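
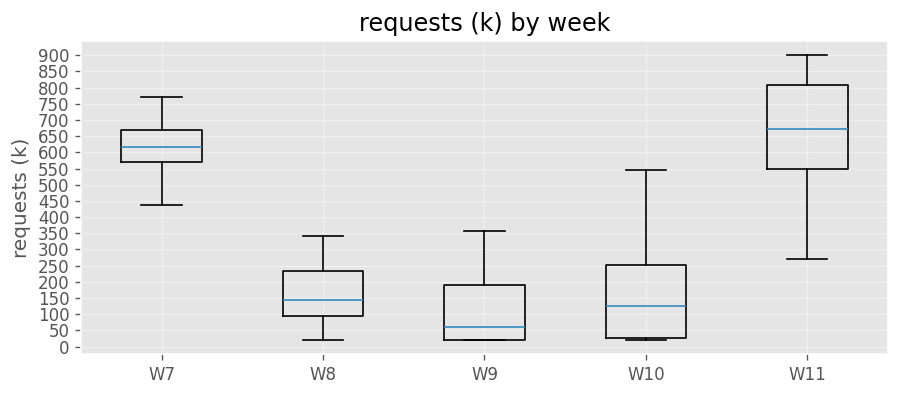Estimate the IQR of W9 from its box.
≈ 200

Q3 ≈ 200, Q1 ≈ 0; IQR ≈ 200.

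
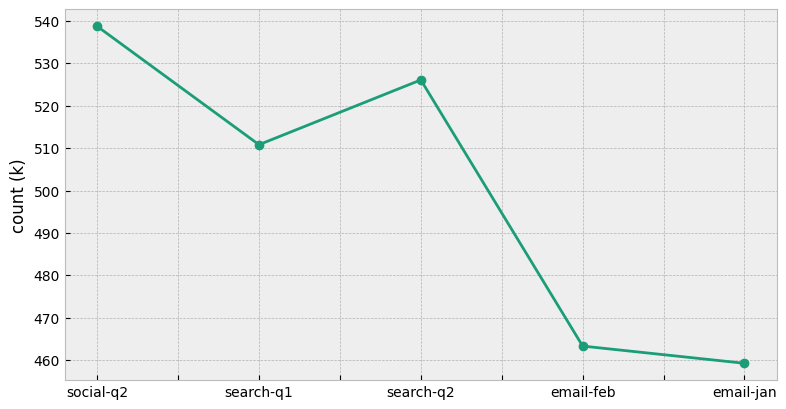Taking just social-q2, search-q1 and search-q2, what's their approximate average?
≈ 527

(540 + 510 + 530) / 3 ≈ 527.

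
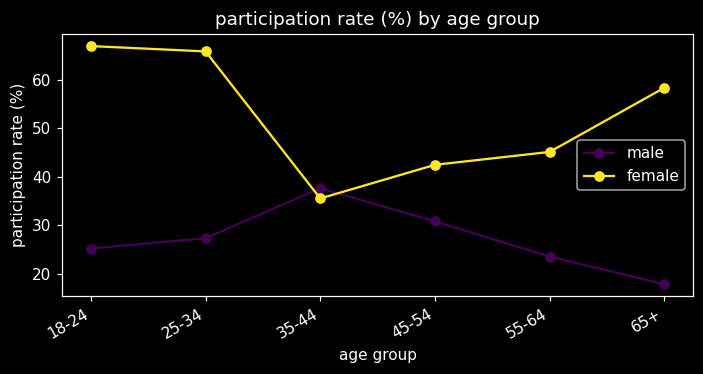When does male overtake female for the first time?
35-44

25-34: male ≈ 25 vs female ≈ 65 (not yet); 35-44: male ≈ 40 vs female ≈ 35 (first crossover).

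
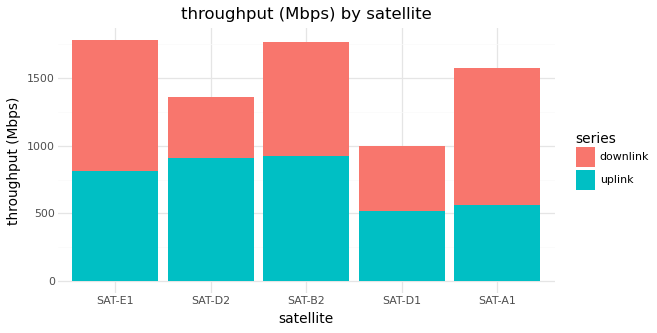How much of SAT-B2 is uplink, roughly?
≈ 1000

uplink top ≈ 1000, bottom ≈ 0; segment ≈ 1000.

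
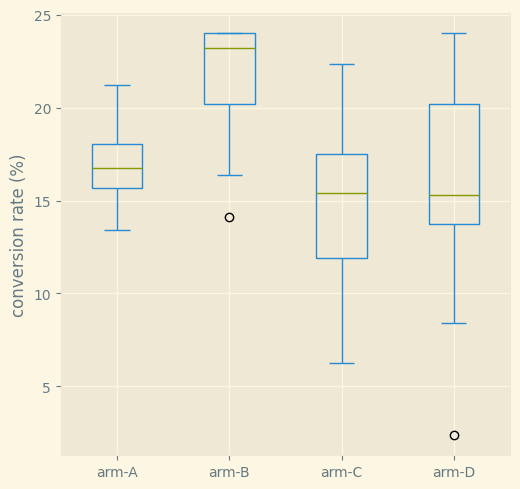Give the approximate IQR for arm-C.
Q3 ≈ 17, Q1 ≈ 12; IQR ≈ 5.

≈ 5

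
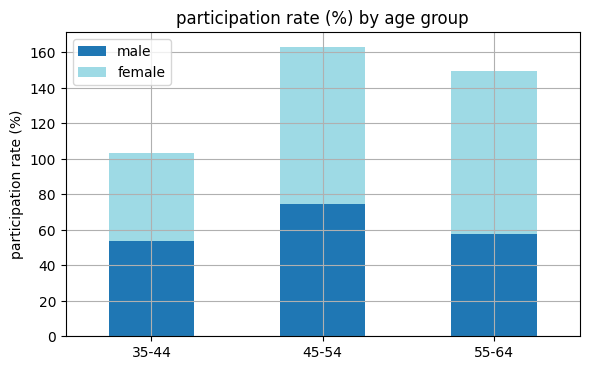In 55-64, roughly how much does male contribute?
≈ 60

male top ≈ 60, bottom ≈ 0; segment ≈ 60.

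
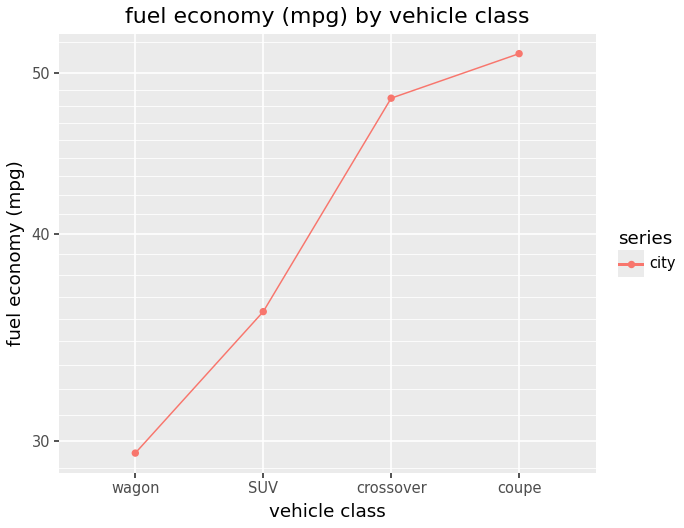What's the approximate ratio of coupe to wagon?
≈ 1.73×

coupe ≈ 52, wagon ≈ 30; 52/30 ≈ 1.73.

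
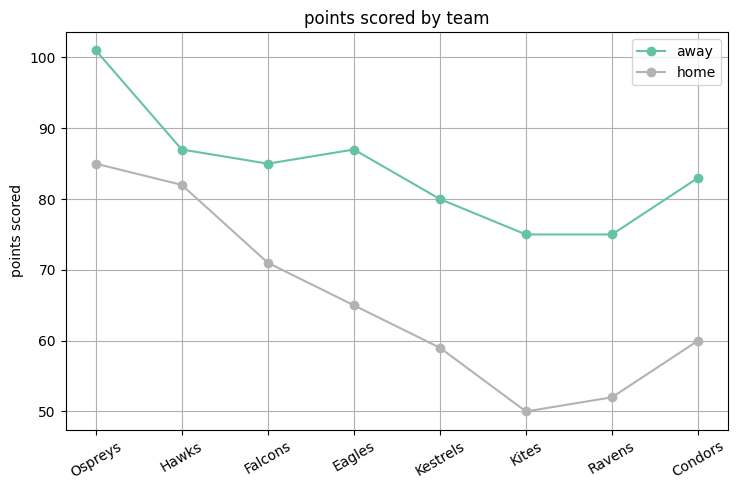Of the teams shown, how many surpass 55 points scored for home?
6

Above 55: Ospreys, Hawks, Falcons, Eagles, Kestrels, Condors.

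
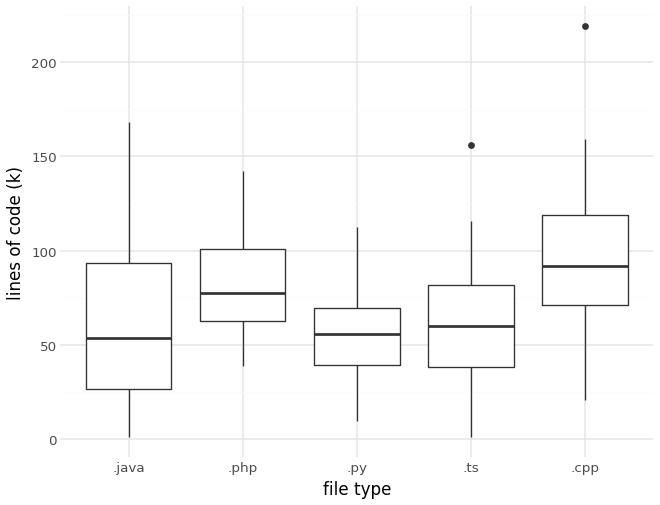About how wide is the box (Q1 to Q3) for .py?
≈ 30

Q3 ≈ 70, Q1 ≈ 40; IQR ≈ 30.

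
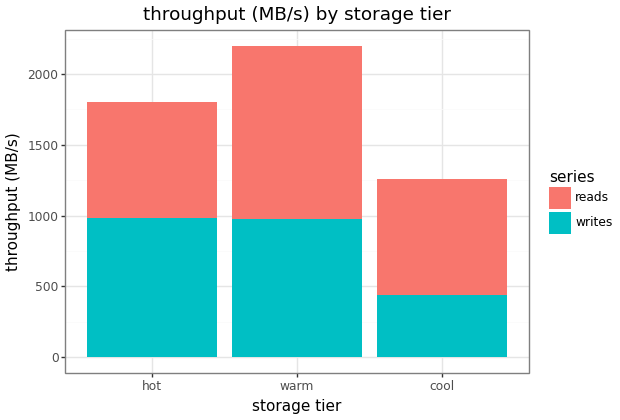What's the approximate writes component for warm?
writes top ≈ 1000, bottom ≈ 0; segment ≈ 1000.

≈ 1000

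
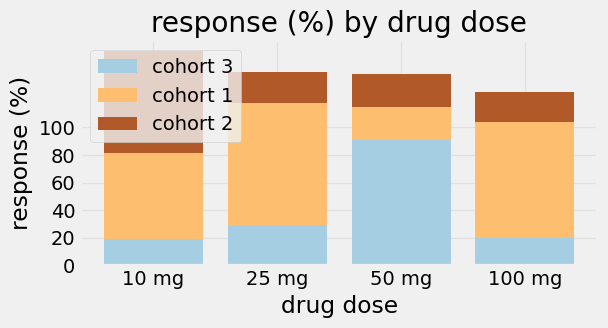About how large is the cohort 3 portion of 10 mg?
cohort 3 top ≈ 20, bottom ≈ 0; segment ≈ 20.

≈ 20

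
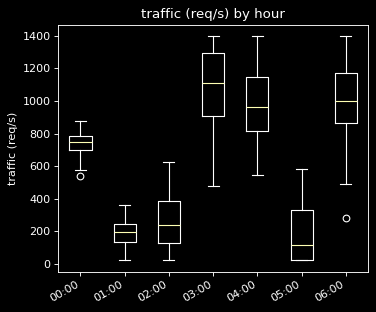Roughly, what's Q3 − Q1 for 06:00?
≈ 300

Q3 ≈ 1200, Q1 ≈ 900; IQR ≈ 300.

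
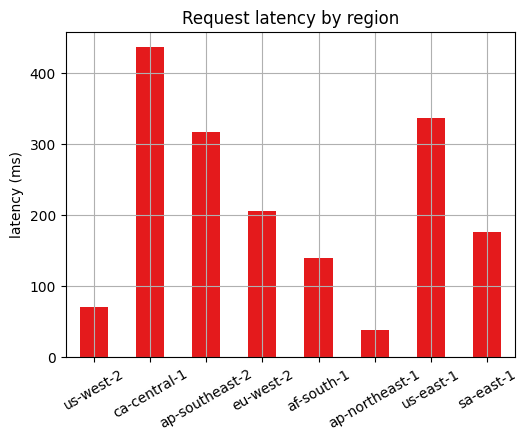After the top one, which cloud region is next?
us-east-1

Top 3: ca-central-1 ≈ 450, us-east-1 ≈ 350, ap-southeast-2 ≈ 300.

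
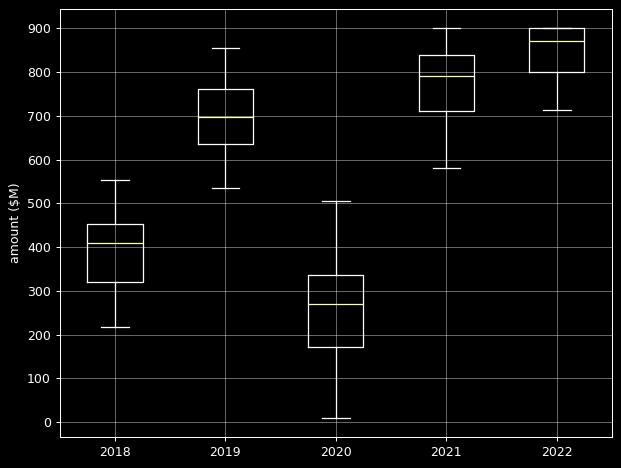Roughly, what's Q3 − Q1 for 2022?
Q3 ≈ 900, Q1 ≈ 800; IQR ≈ 100.

≈ 100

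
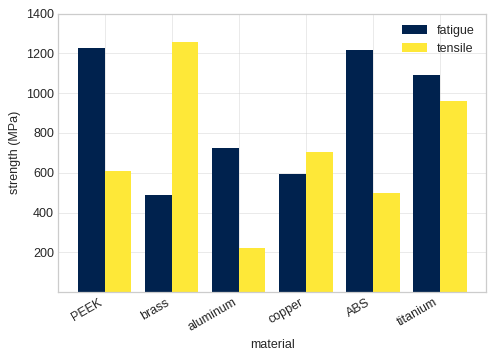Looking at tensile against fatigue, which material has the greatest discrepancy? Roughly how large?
brass: tensile ≈ 1200, fatigue ≈ 400 → gap ≈ 800. Next-largest (ABS) is only ≈ 600.

brass, ≈ 800 MPa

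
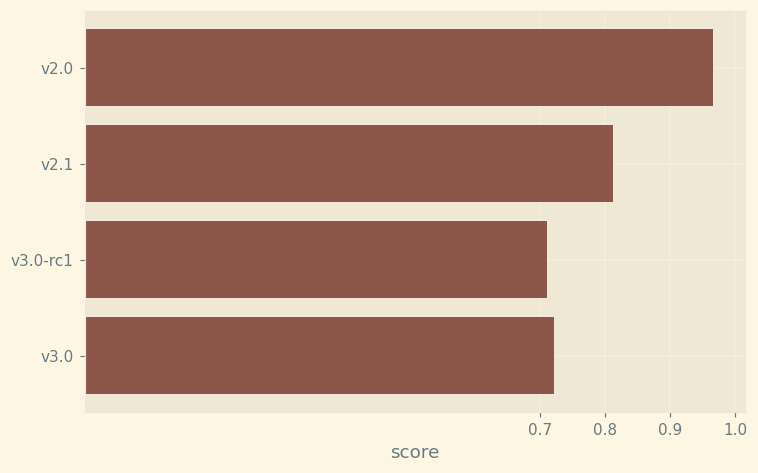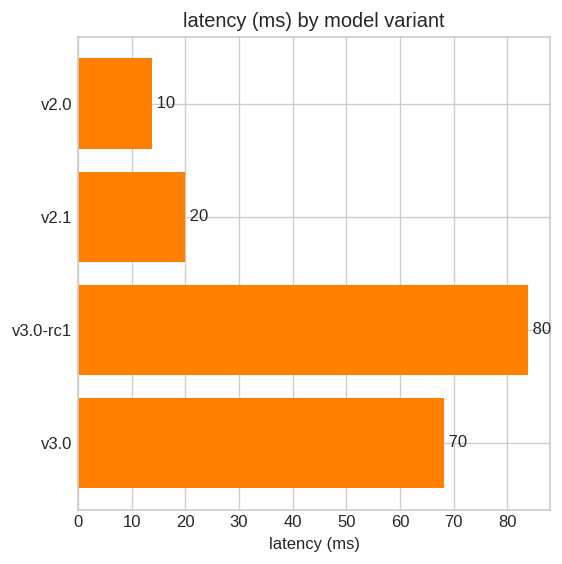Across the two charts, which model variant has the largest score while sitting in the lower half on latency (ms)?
v2.0

Chart 2 median latency (ms) ≈ 40; below-median model variants: v2.0, v2.1. Among those, v2.0 has the highest score (≈ 1).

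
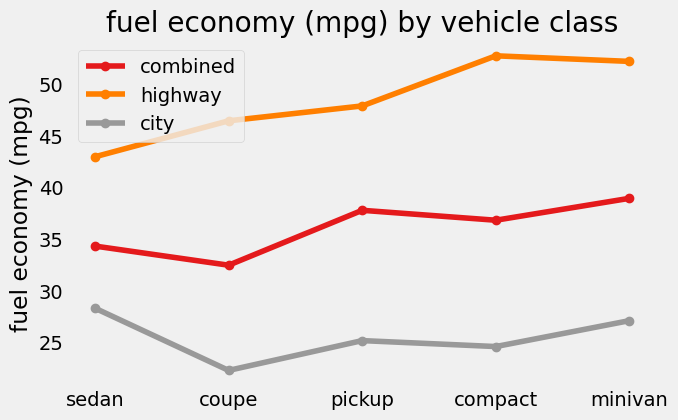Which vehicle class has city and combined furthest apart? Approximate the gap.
pickup, ≈ 15 mpg

pickup: city ≈ 25, combined ≈ 40 → gap ≈ 15. Next-largest (compact) is only ≈ 10.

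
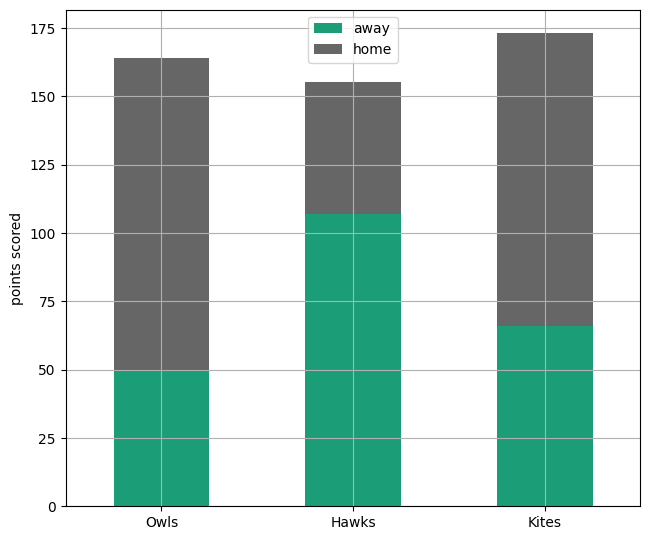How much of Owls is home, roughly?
home top ≈ 160, bottom ≈ 40; segment ≈ 120.

≈ 120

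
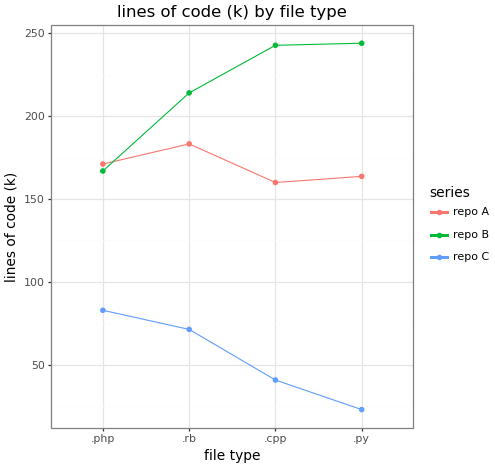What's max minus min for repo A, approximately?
≈ 20

Max .rb ≈ 180, min .cpp ≈ 160; range ≈ 20.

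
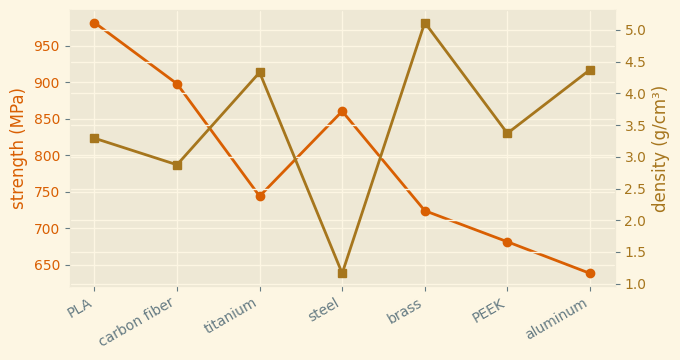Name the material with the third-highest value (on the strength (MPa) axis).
Top 4 (on the strength (MPa) axis): PLA ≈ 1000, carbon fiber ≈ 900, steel ≈ 850, titanium ≈ 750.

steel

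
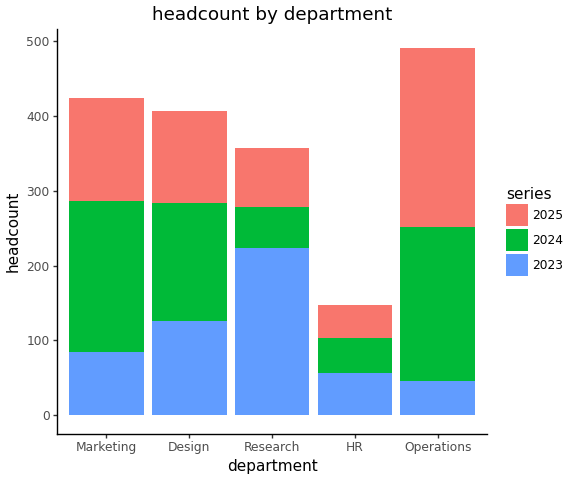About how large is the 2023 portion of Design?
2023 top ≈ 150, bottom ≈ 0; segment ≈ 150.

≈ 150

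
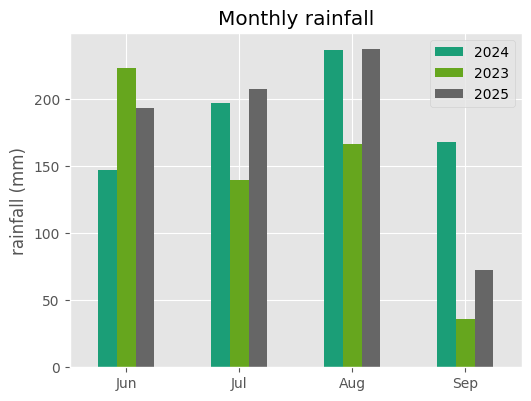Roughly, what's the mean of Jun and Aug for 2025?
(200 + 240) / 2 ≈ 220.

≈ 220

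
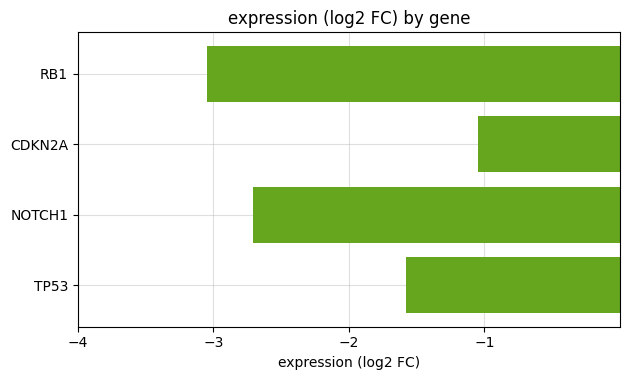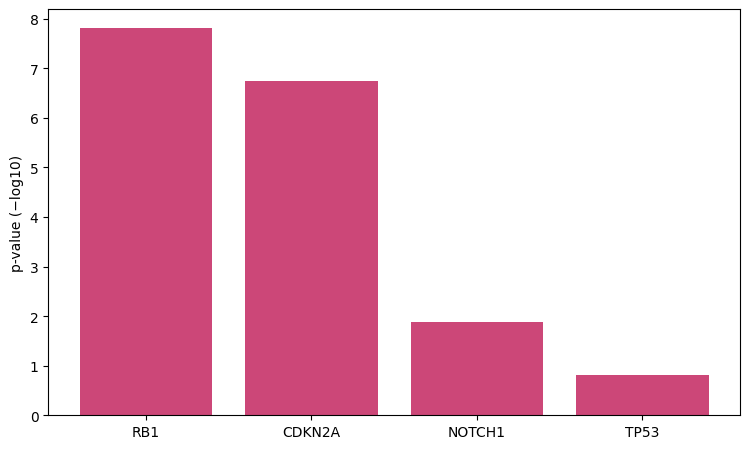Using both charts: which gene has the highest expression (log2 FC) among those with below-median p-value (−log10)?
TP53

Chart 2 median p-value (−log10) ≈ 4; below-median genes: NOTCH1, TP53. Among those, TP53 has the highest expression (log2 FC) (≈ -2).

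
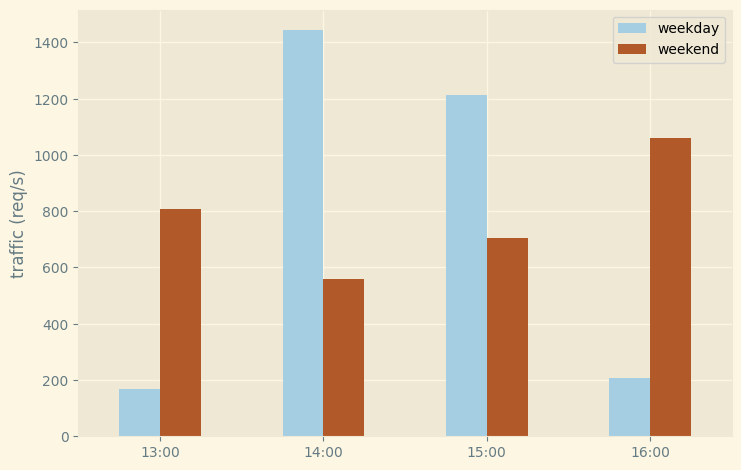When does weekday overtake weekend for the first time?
13:00: weekday ≈ 200 vs weekend ≈ 800 (not yet); 14:00: weekday ≈ 1400 vs weekend ≈ 600 (first crossover).

14:00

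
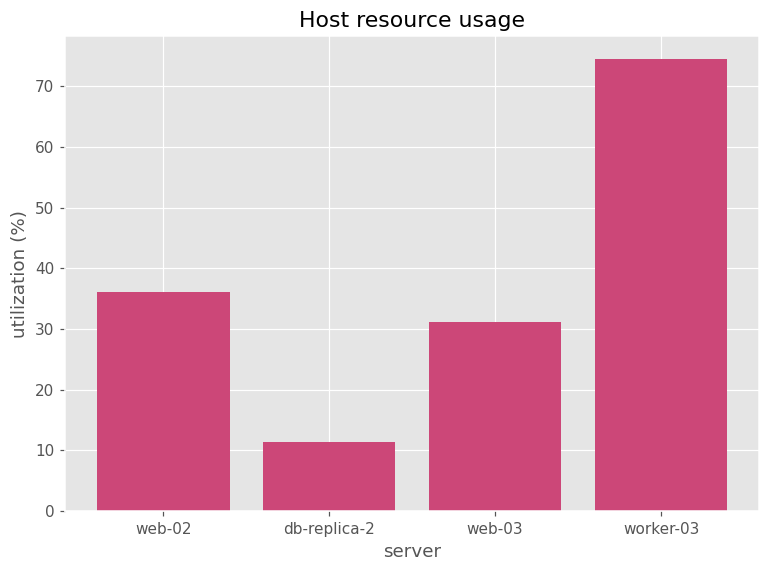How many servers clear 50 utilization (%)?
1

Above 50: worker-03.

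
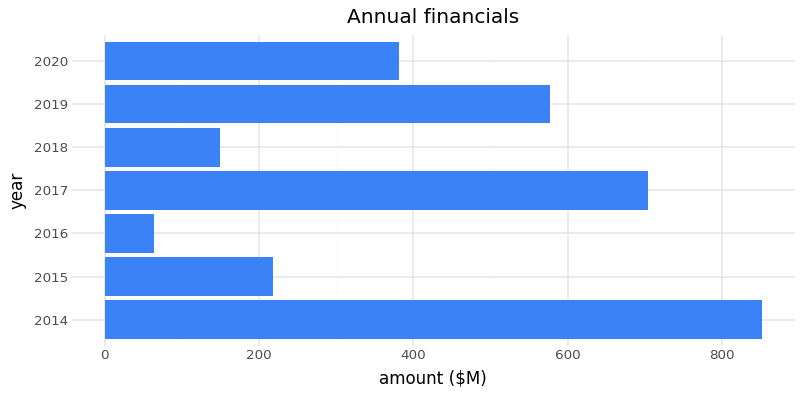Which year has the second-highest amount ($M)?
Top 3: 2014 ≈ 900, 2017 ≈ 700, 2019 ≈ 600.

2017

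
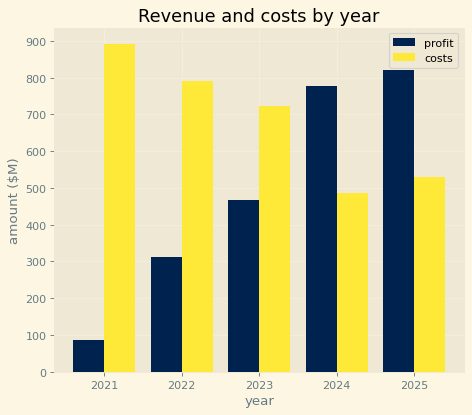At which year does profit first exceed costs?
2023: profit ≈ 500 vs costs ≈ 700 (not yet); 2024: profit ≈ 800 vs costs ≈ 500 (first crossover).

2024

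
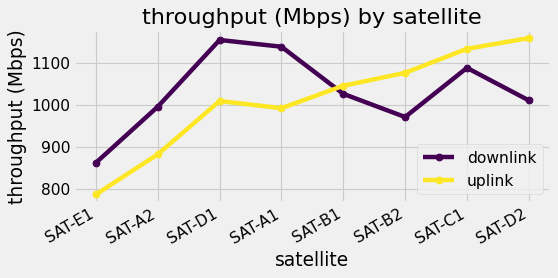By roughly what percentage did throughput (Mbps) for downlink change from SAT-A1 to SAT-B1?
≈ -8.7%

SAT-A1 ≈ 1150, SAT-B1 ≈ 1050; (1050 − 1150) / 1150 ≈ -8.7%.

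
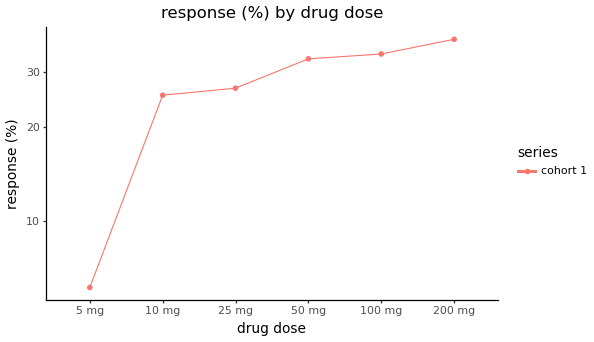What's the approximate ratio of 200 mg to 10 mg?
200 mg ≈ 40, 10 mg ≈ 25; 40/25 ≈ 1.6.

≈ 1.6×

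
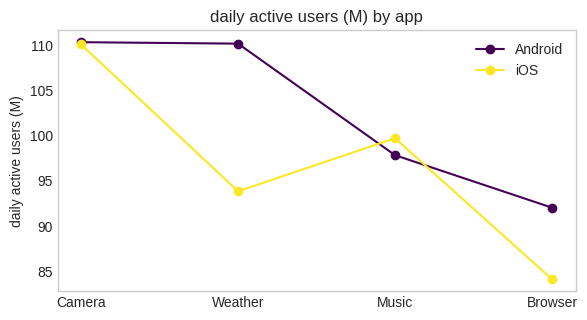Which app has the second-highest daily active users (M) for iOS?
Top 3 for iOS: Camera ≈ 110, Music ≈ 100, Weather ≈ 95.

Music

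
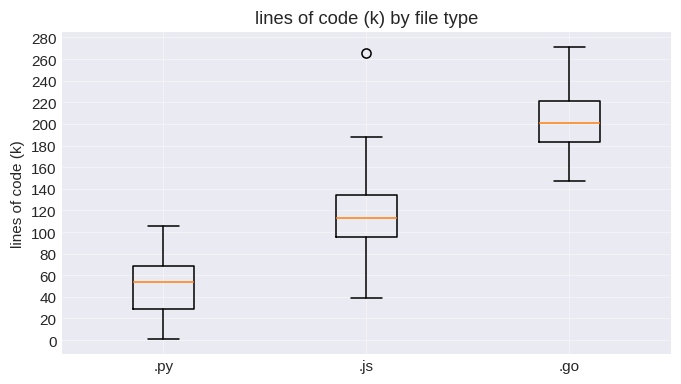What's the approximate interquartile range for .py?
≈ 40

Q3 ≈ 60, Q1 ≈ 20; IQR ≈ 40.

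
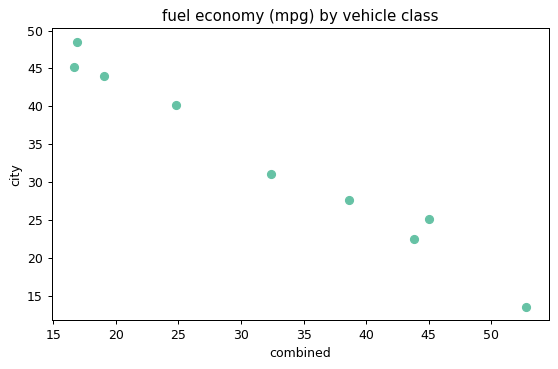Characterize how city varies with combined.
Points are negatively correlated; strong (|r| ≈ 1.0).

negative, strong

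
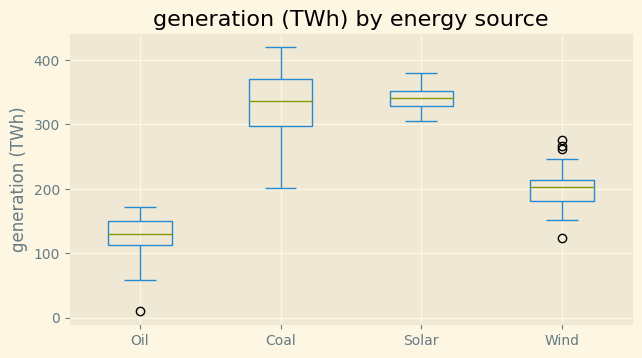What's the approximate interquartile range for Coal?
Q3 ≈ 380, Q1 ≈ 300; IQR ≈ 80.

≈ 80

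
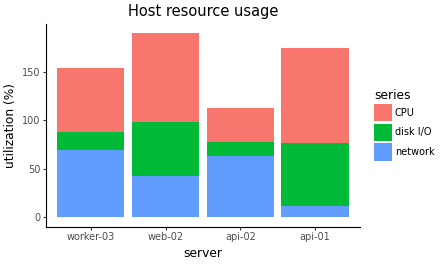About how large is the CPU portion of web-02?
CPU top ≈ 180, bottom ≈ 100; segment ≈ 80.

≈ 80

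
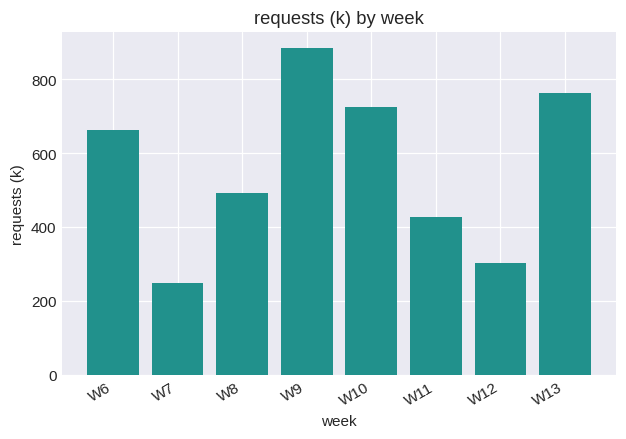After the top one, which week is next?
Top 3: W9 ≈ 900, W13 ≈ 800, W10 ≈ 700.

W13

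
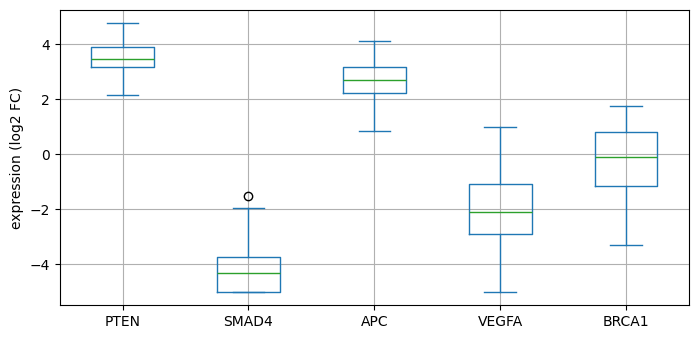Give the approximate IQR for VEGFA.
Q3 ≈ -1, Q1 ≈ -3; IQR ≈ 2.

≈ 2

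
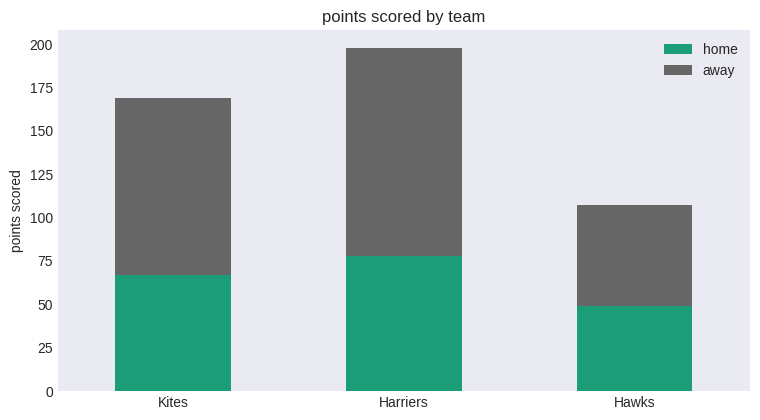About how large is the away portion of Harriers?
away top ≈ 200, bottom ≈ 80; segment ≈ 120.

≈ 120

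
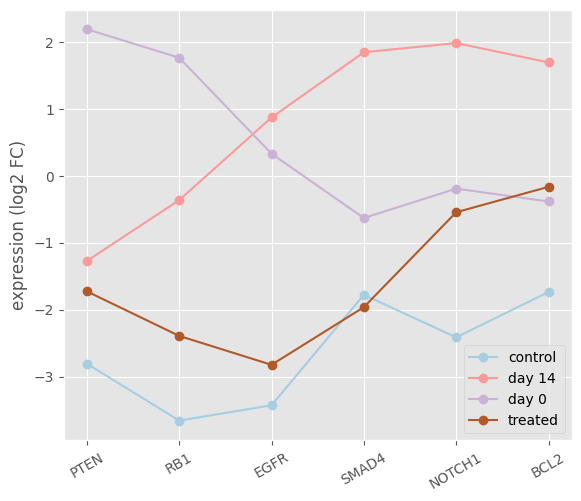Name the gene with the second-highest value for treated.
NOTCH1

Top 3 for treated: BCL2 ≈ 0.0, NOTCH1 ≈ -0.5, PTEN ≈ -1.5.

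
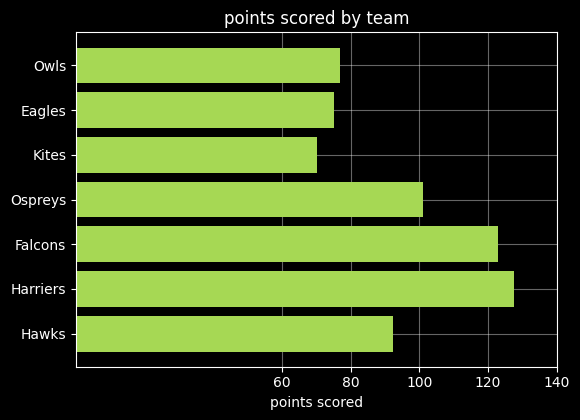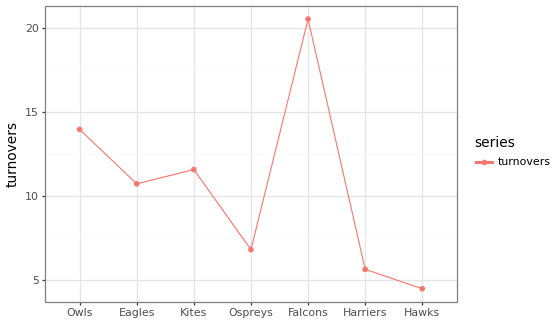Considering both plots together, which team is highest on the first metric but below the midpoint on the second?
Harriers

Chart 2 median turnovers ≈ 10; below-median teams: Ospreys, Harriers, Hawks. Among those, Harriers has the highest points scored (≈ 120).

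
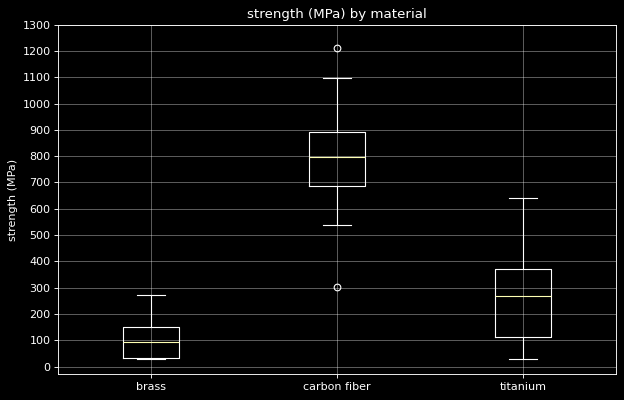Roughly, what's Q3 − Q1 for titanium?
Q3 ≈ 400, Q1 ≈ 100; IQR ≈ 300.

≈ 300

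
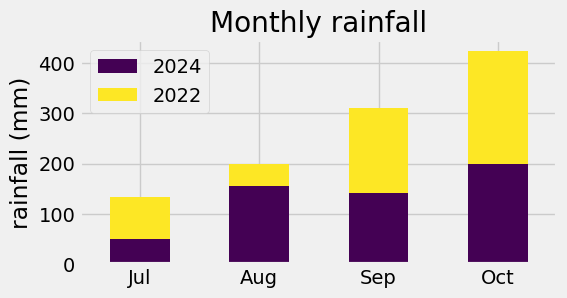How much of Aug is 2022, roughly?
2022 top ≈ 200, bottom ≈ 150; segment ≈ 50.

≈ 50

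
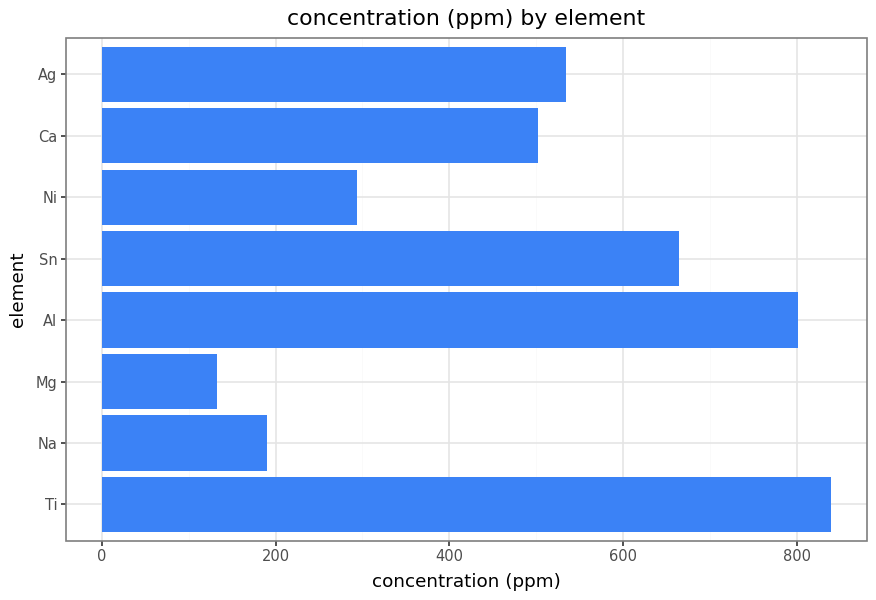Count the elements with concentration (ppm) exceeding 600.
3

Above 600: Ti, Al, Sn.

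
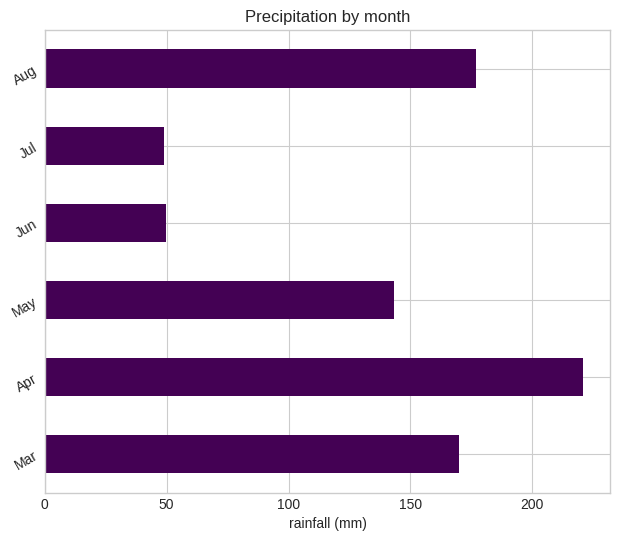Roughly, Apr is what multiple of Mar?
≈ 1.22×

Apr ≈ 220, Mar ≈ 180; 220/180 ≈ 1.22.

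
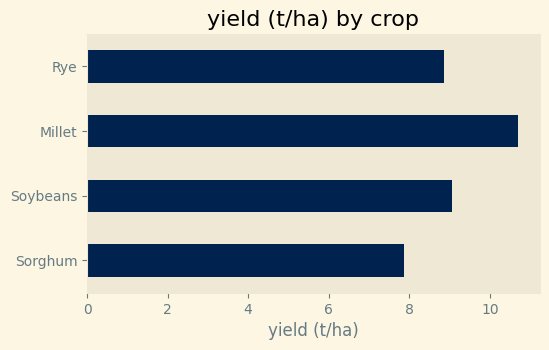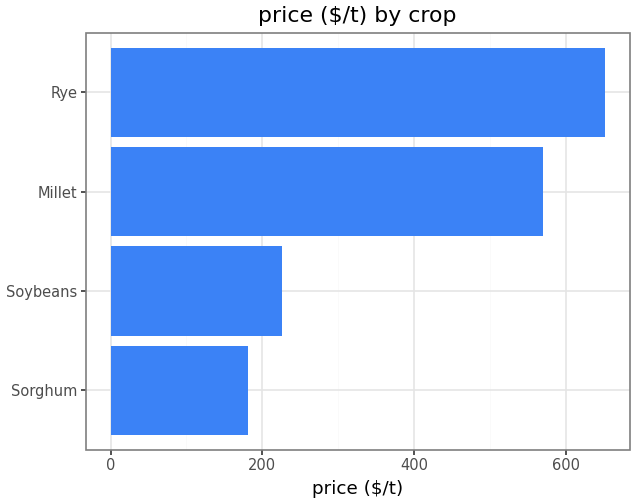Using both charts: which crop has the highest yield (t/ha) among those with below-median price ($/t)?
Chart 2 median price ($/t) ≈ 400; below-median crops: Sorghum, Soybeans. Among those, Soybeans has the highest yield (t/ha) (≈ 9).

Soybeans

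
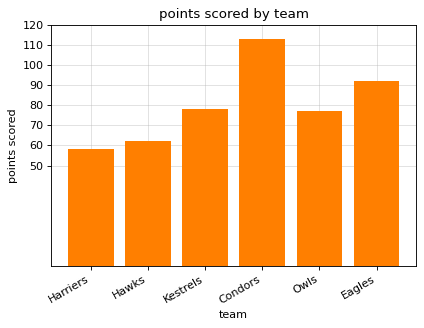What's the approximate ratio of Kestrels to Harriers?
Kestrels ≈ 80, Harriers ≈ 60; 80/60 ≈ 1.33.

≈ 1.33×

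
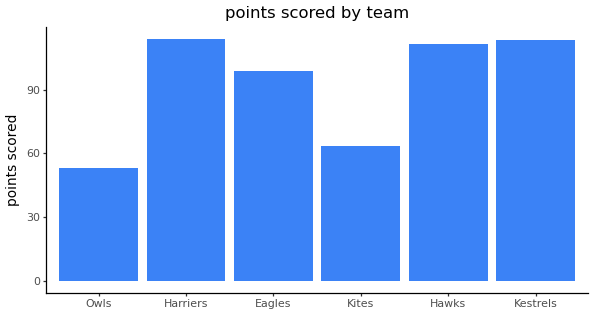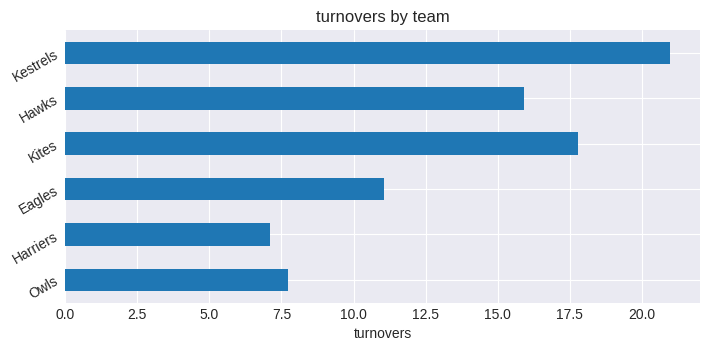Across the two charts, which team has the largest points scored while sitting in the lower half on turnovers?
Chart 2 median turnovers ≈ 14; below-median teams: Owls, Harriers, Eagles. Among those, Harriers has the highest points scored (≈ 120).

Harriers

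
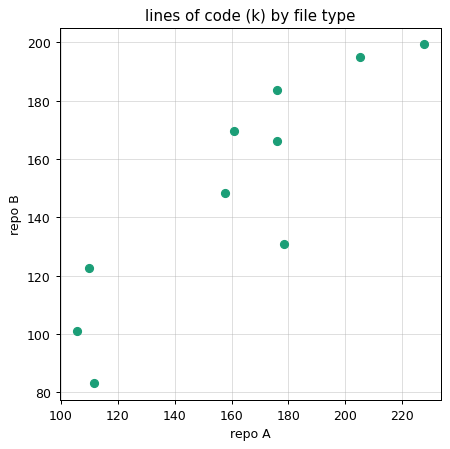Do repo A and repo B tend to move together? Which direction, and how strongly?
Points are positively correlated; strong (|r| ≈ 0.9).

positive, strong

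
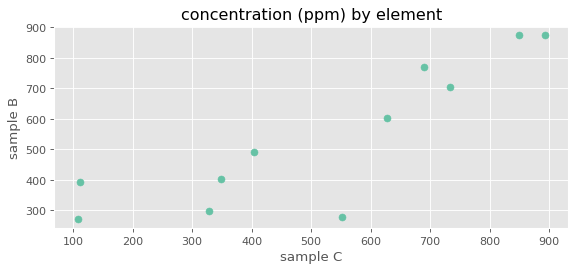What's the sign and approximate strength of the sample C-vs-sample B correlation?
Points are positively correlated; strong (|r| ≈ 0.9).

positive, strong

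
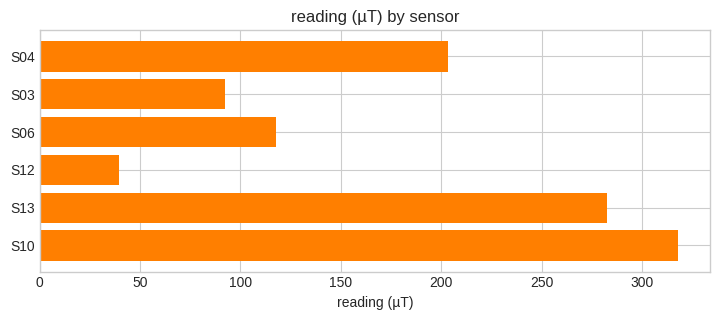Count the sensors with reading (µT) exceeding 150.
Above 150: S04, S13, S10.

3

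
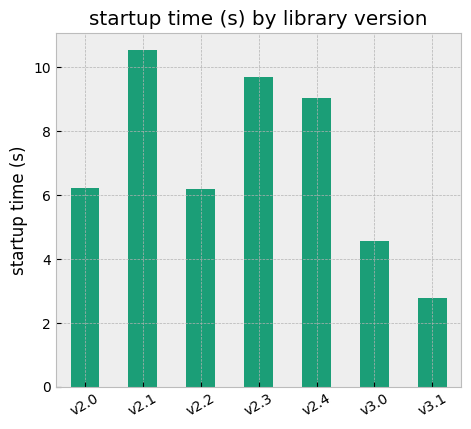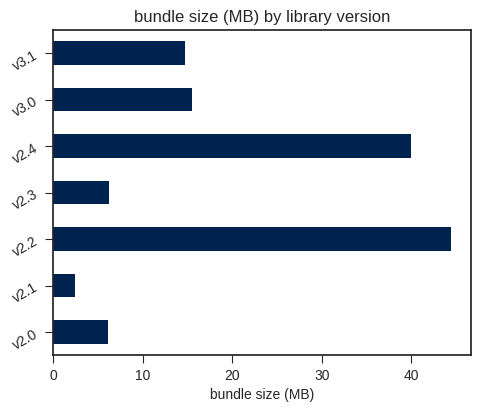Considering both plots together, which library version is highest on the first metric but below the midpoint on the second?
v2.1

Chart 2 median bundle size (MB) ≈ 15; below-median library versions: v2.0, v2.1, v2.3. Among those, v2.1 has the highest startup time (s) (≈ 11).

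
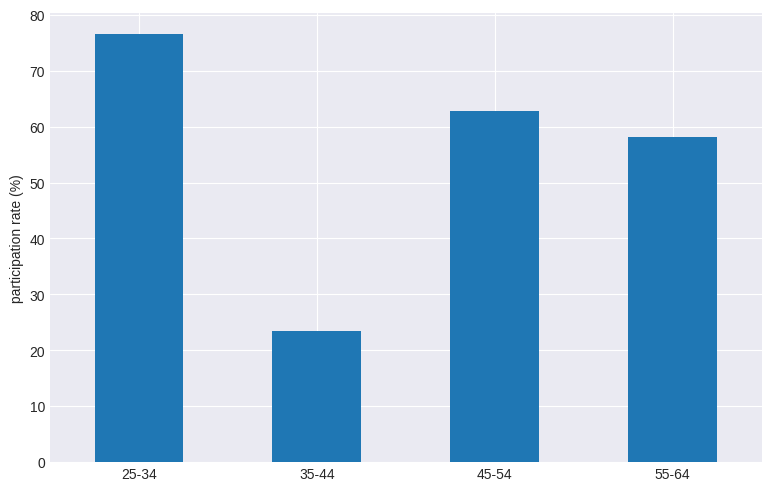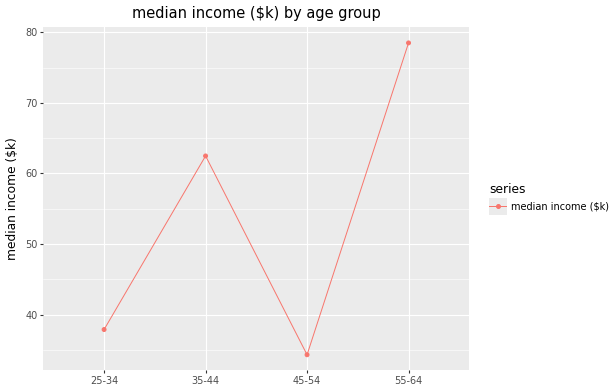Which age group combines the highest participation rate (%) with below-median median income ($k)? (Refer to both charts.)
25-34

Chart 2 median median income ($k) ≈ 50; below-median age groups: 25-34, 45-54. Among those, 25-34 has the highest participation rate (%) (≈ 80).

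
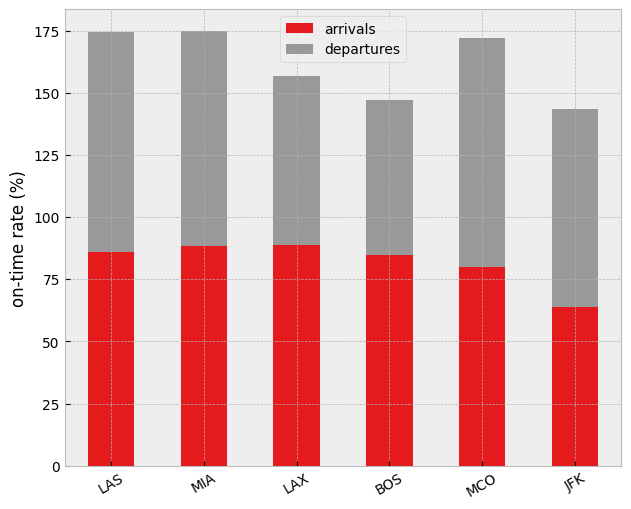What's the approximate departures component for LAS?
≈ 100

departures top ≈ 180, bottom ≈ 80; segment ≈ 100.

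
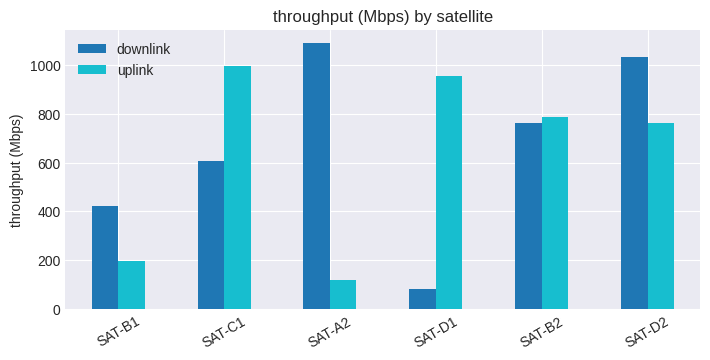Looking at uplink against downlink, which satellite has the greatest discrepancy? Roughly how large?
SAT-A2: uplink ≈ 100, downlink ≈ 1100 → gap ≈ 1000. Next-largest (SAT-D1) is only ≈ 900.

SAT-A2, ≈ 1000 Mbps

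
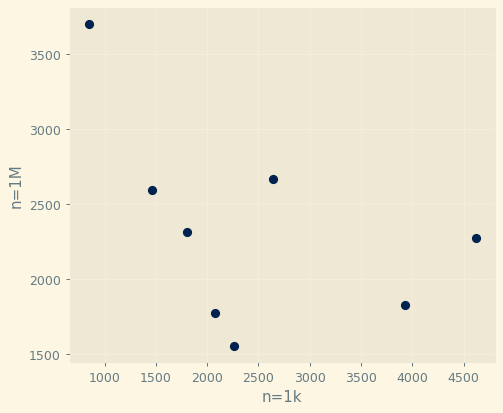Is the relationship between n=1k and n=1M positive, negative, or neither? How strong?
Points are negatively correlated; moderate (|r| ≈ 0.5).

negative, moderate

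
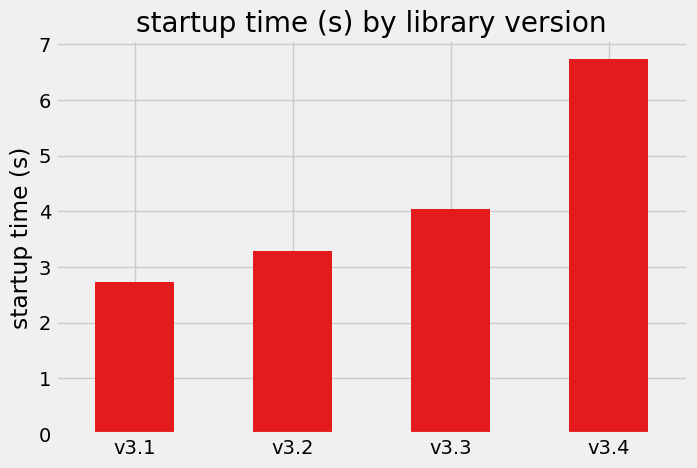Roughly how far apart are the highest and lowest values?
Max v3.4 ≈ 7, min v3.1 ≈ 3; range ≈ 4.

≈ 4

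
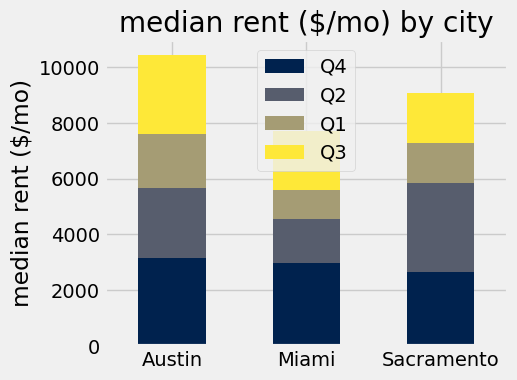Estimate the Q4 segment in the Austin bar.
Q4 top ≈ 3000, bottom ≈ 0; segment ≈ 3000.

≈ 3000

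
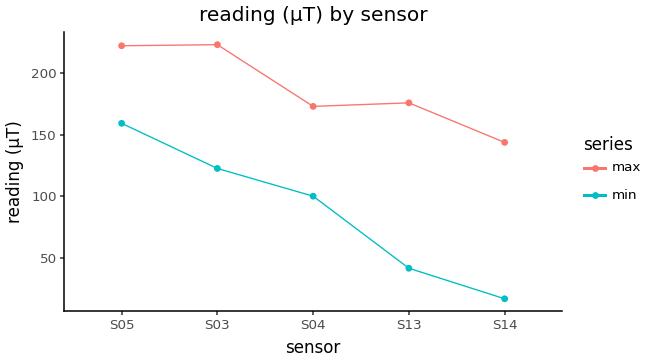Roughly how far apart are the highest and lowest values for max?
Max S03 ≈ 220, min S14 ≈ 140; range ≈ 80.

≈ 80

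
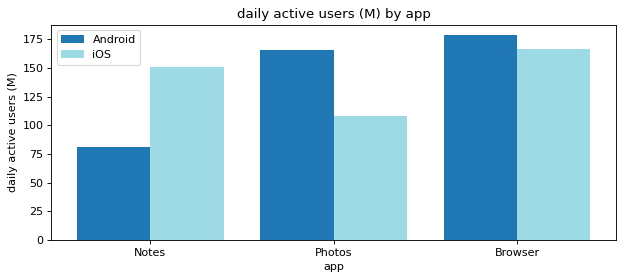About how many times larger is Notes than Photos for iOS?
≈ 1.6×

Notes ≈ 160, Photos ≈ 100; 160/100 ≈ 1.6.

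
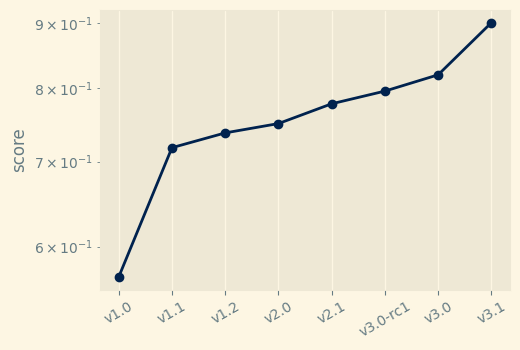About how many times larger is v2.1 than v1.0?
≈ 1.45×

v2.1 ≈ 0.80, v1.0 ≈ 0.55; 0.80/0.55 ≈ 1.45.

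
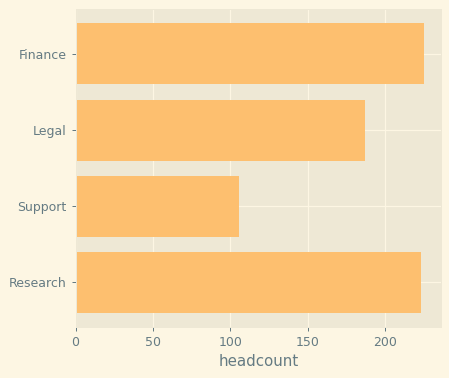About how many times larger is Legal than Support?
Legal ≈ 180, Support ≈ 100; 180/100 ≈ 1.8.

≈ 1.8×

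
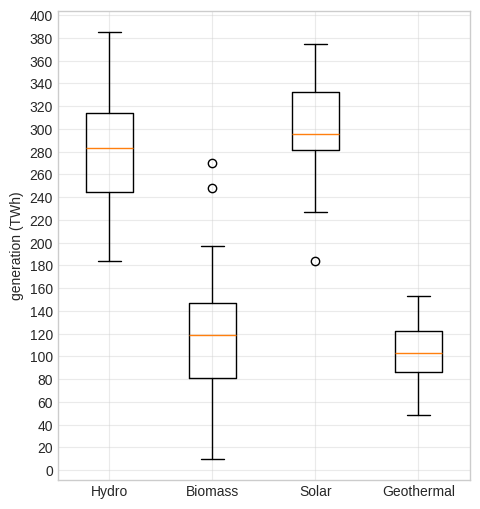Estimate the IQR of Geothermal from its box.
≈ 40

Q3 ≈ 120, Q1 ≈ 80; IQR ≈ 40.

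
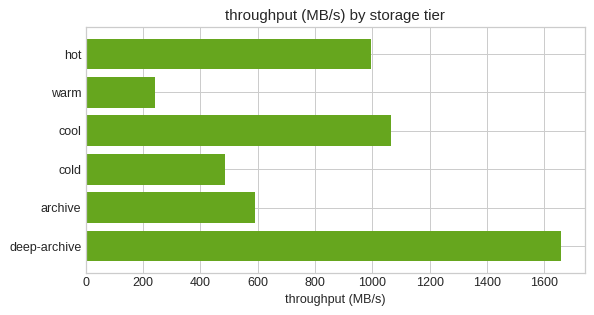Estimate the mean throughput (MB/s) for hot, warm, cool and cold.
≈ 650

(1000 + 200 + 1000 + 400) / 4 ≈ 650.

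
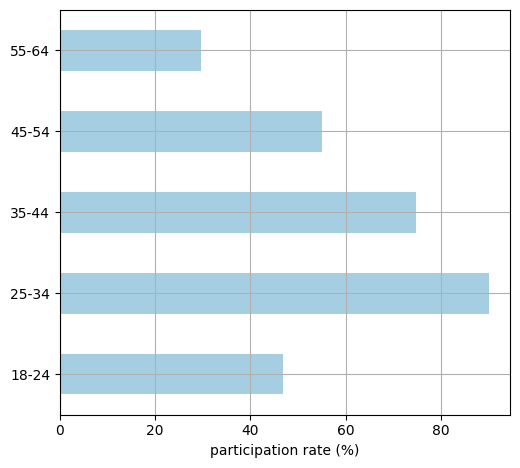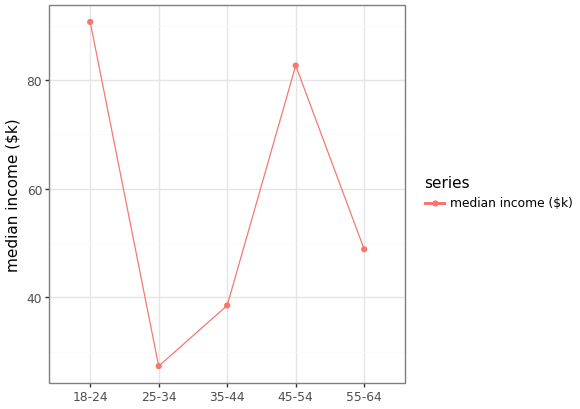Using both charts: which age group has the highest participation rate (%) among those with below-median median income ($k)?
25-34

Chart 2 median median income ($k) ≈ 50; below-median age groups: 25-34, 35-44. Among those, 25-34 has the highest participation rate (%) (≈ 90).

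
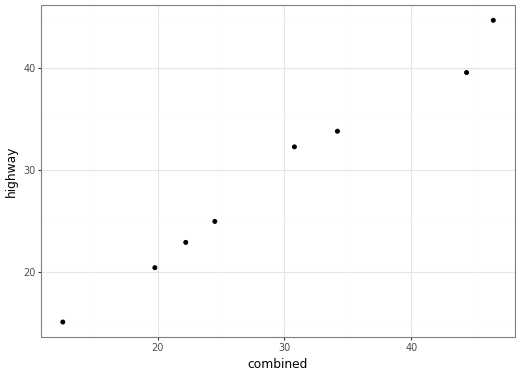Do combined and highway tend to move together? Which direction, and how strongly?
Points are positively correlated; strong (|r| ≈ 1.0).

positive, strong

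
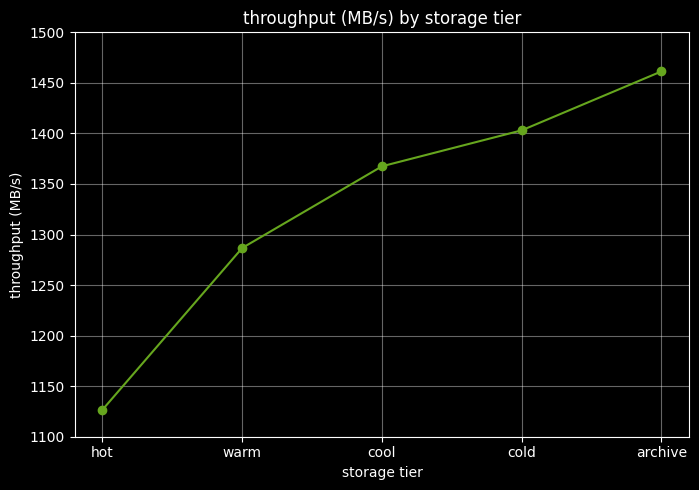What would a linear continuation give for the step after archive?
Last three: 1350, 1400, 1450 → slope ≈ 50/step → next ≈ 1500.

≈ 1500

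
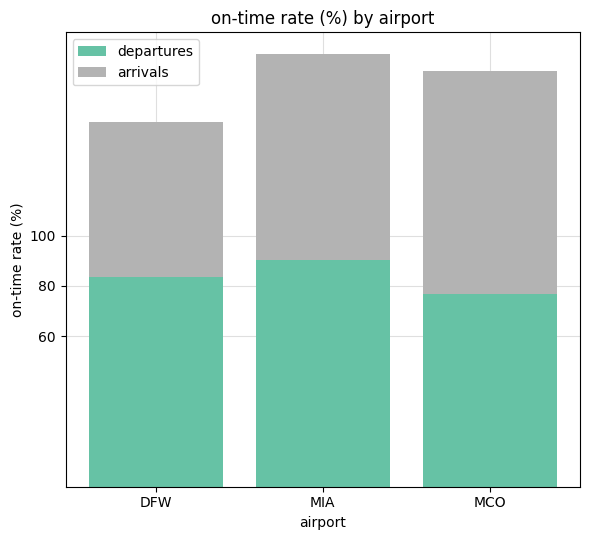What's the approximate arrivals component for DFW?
≈ 60

arrivals top ≈ 140, bottom ≈ 80; segment ≈ 60.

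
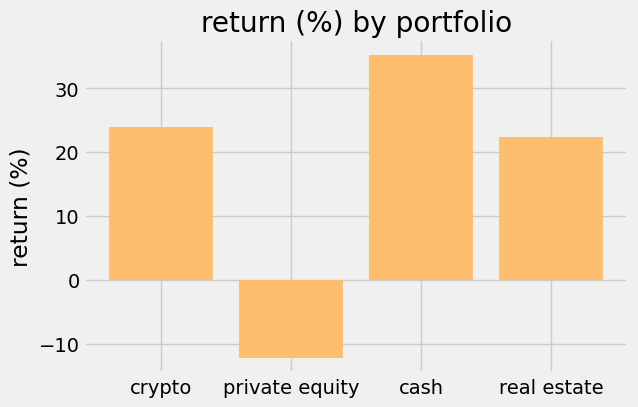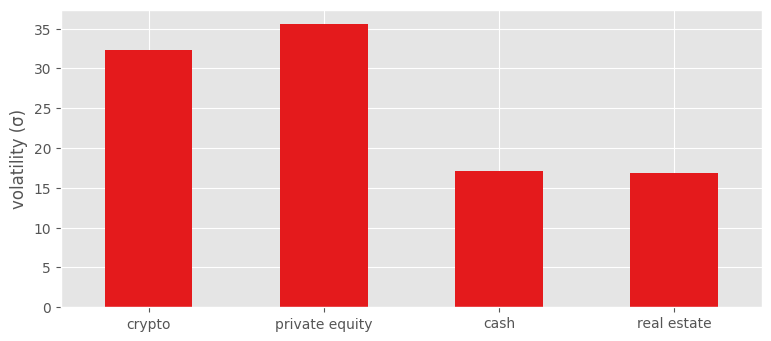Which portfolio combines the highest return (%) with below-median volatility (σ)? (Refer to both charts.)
Chart 2 median volatility (σ) ≈ 25; below-median portfolios: cash, real estate. Among those, cash has the highest return (%) (≈ 35).

cash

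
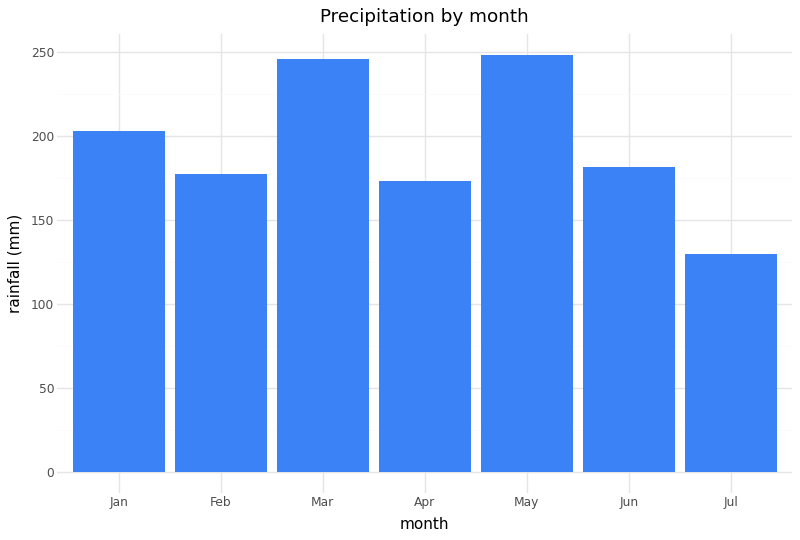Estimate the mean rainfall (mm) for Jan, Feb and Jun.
≈ 183

(200 + 175 + 175) / 3 ≈ 183.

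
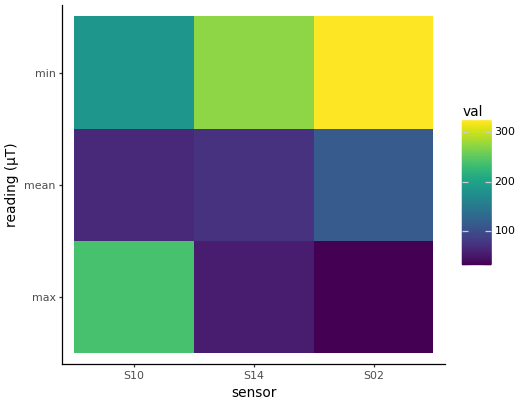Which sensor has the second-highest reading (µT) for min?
S14

Top 3 for min: S02 ≈ 325, S14 ≈ 275, S10 ≈ 175.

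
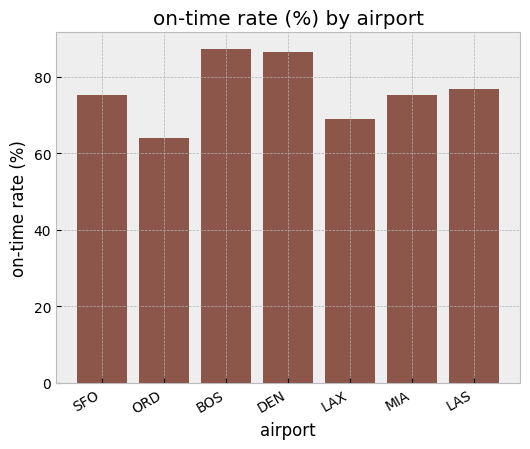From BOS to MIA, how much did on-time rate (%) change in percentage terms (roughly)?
BOS ≈ 90, MIA ≈ 80; (80 − 90) / 90 ≈ -11.1%.

≈ -11.1%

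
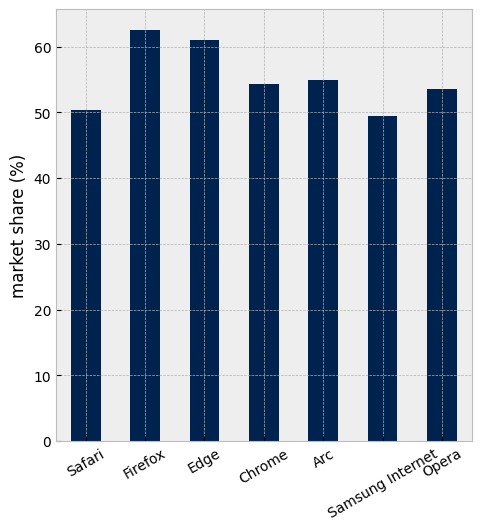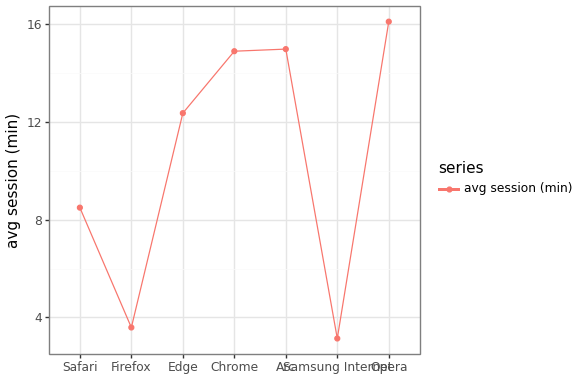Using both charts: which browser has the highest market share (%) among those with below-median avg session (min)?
Firefox

Chart 2 median avg session (min) ≈ 12; below-median browsers: Safari, Firefox, Samsung Internet. Among those, Firefox has the highest market share (%) (≈ 60).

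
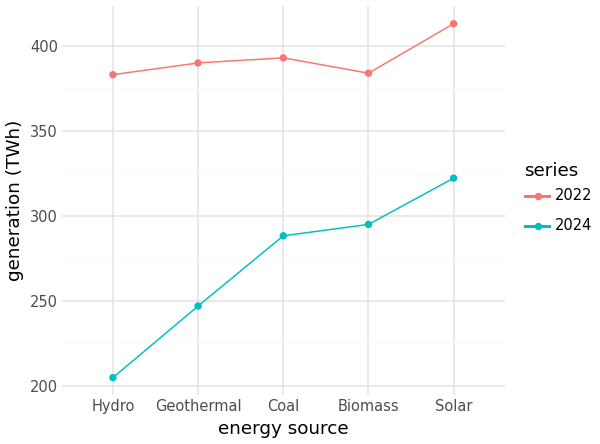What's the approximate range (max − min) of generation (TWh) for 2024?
Max Solar ≈ 320, min Hydro ≈ 200; range ≈ 120.

≈ 120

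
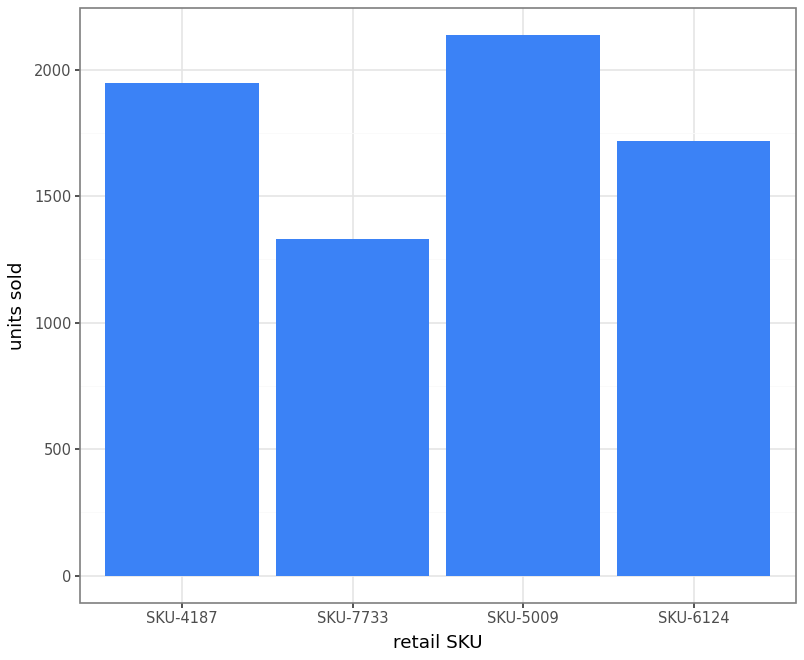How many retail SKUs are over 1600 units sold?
Above 1600: SKU-4187, SKU-5009, SKU-6124.

3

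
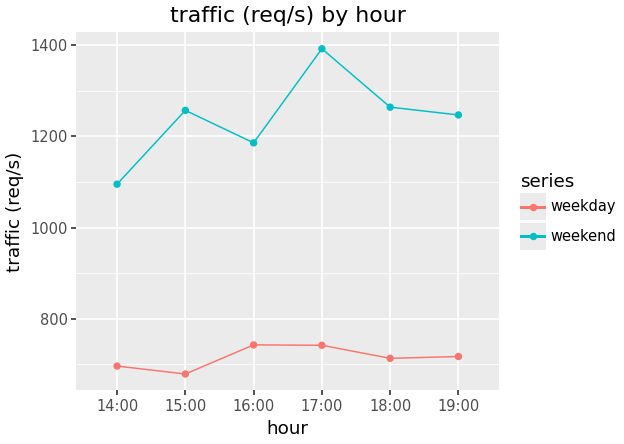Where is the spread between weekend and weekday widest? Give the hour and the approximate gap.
17:00: weekend ≈ 1400, weekday ≈ 700 → gap ≈ 700. Next-largest (15:00) is only ≈ 600.

17:00, ≈ 700 req/s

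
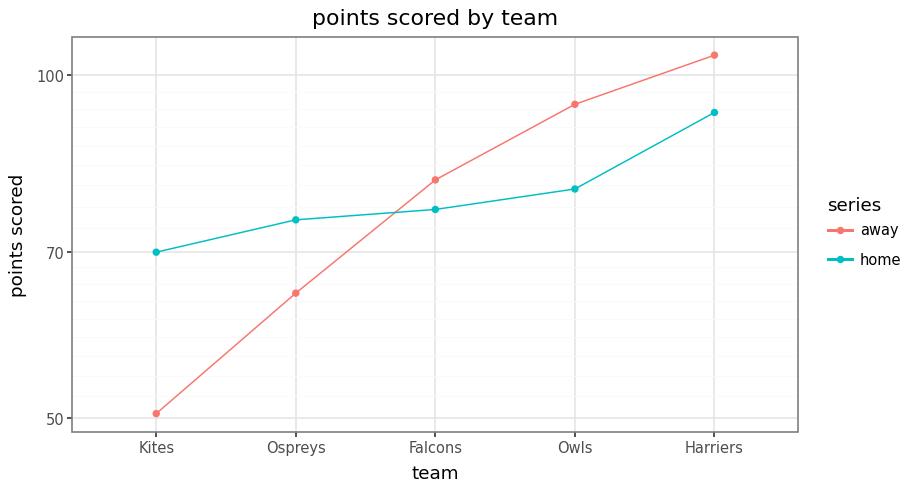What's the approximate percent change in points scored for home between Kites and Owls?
≈ +14.3%

Kites ≈ 70, Owls ≈ 80; (80 − 70) / 70 ≈ +14.3%.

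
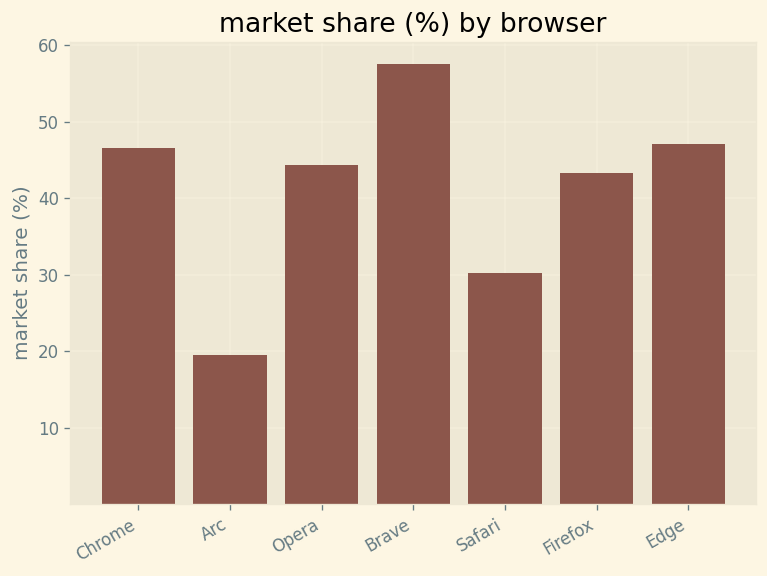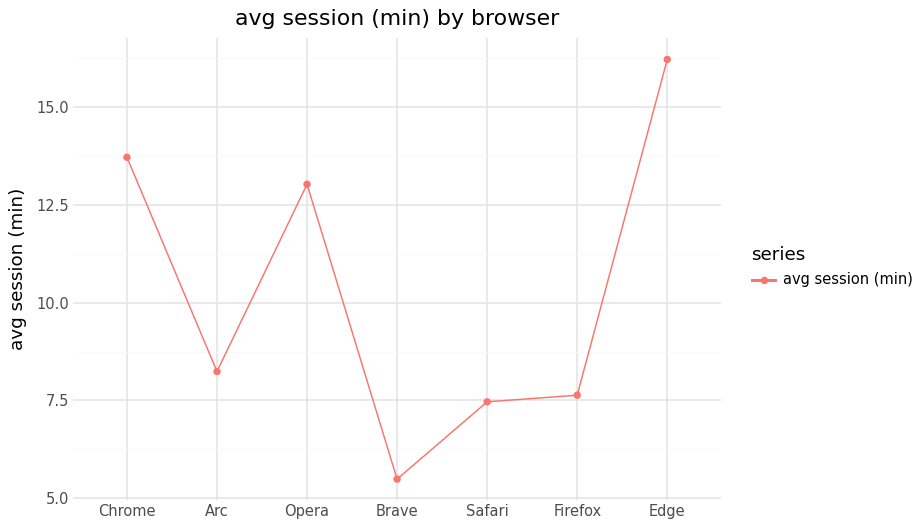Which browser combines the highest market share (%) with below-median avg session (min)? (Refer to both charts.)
Chart 2 median avg session (min) ≈ 8; below-median browsers: Brave, Safari, Firefox. Among those, Brave has the highest market share (%) (≈ 60).

Brave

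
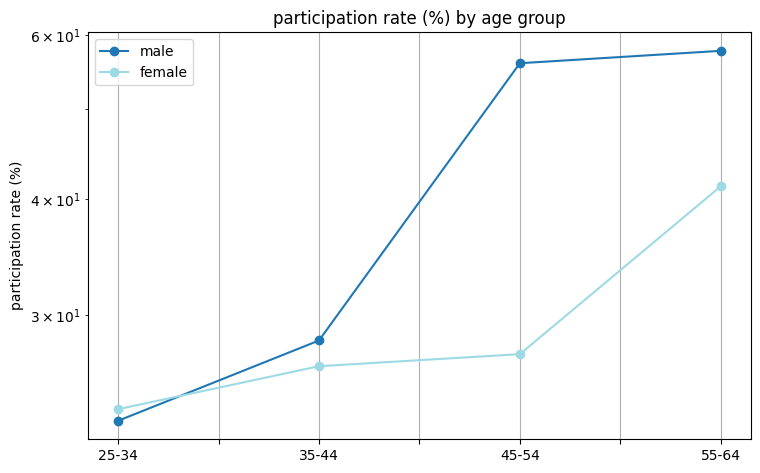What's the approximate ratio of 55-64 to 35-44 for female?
≈ 1.6×

55-64 ≈ 40, 35-44 ≈ 25; 40/25 ≈ 1.6.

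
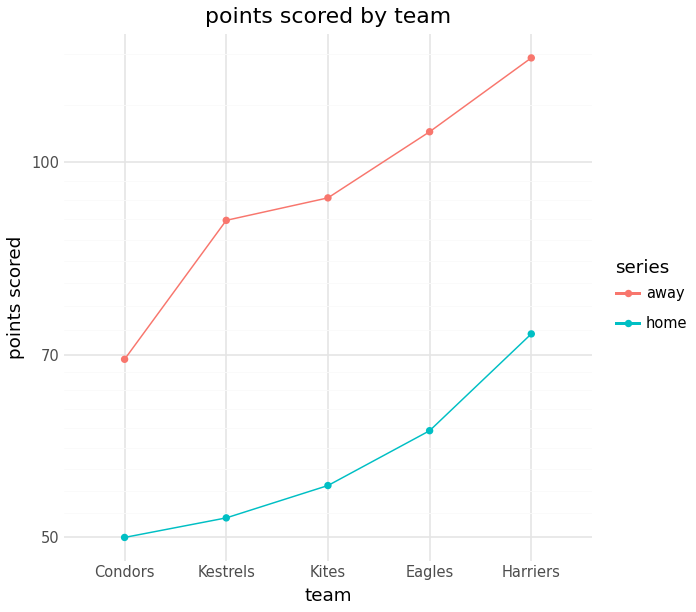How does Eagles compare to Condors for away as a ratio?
≈ 1.57×

Eagles ≈ 110, Condors ≈ 70; 110/70 ≈ 1.57.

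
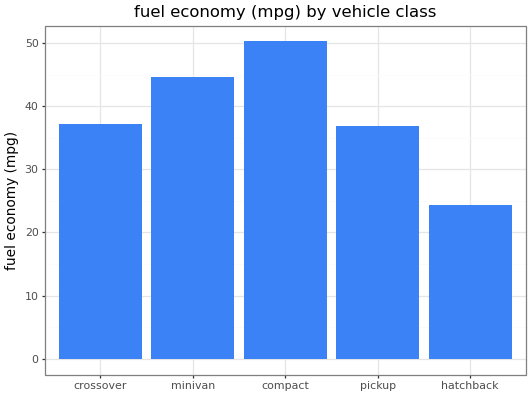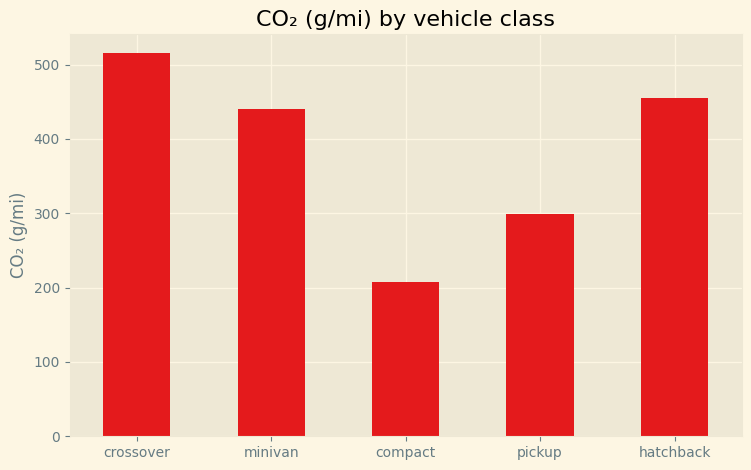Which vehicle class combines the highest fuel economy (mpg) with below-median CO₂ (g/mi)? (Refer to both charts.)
compact

Chart 2 median CO₂ (g/mi) ≈ 450; below-median vehicle classes: compact, pickup. Among those, compact has the highest fuel economy (mpg) (≈ 50).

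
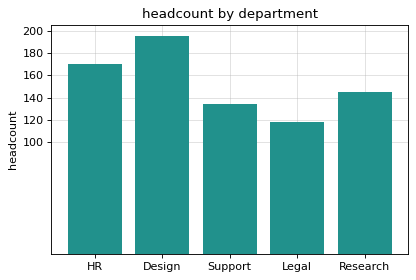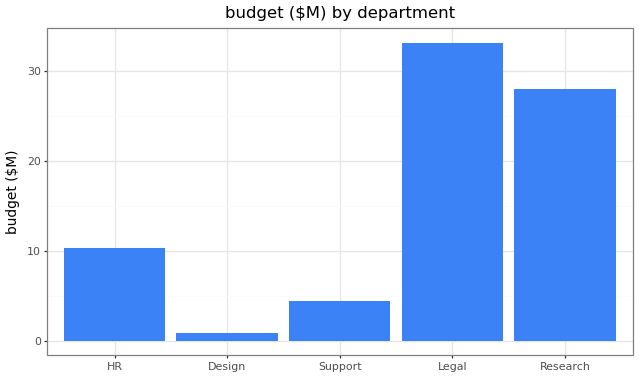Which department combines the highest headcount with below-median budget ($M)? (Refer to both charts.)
Chart 2 median budget ($M) ≈ 10; below-median departments: Design, Support. Among those, Design has the highest headcount (≈ 200).

Design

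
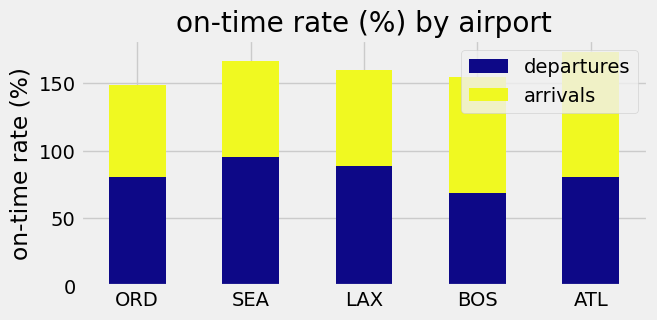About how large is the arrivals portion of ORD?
≈ 60

arrivals top ≈ 140, bottom ≈ 80; segment ≈ 60.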